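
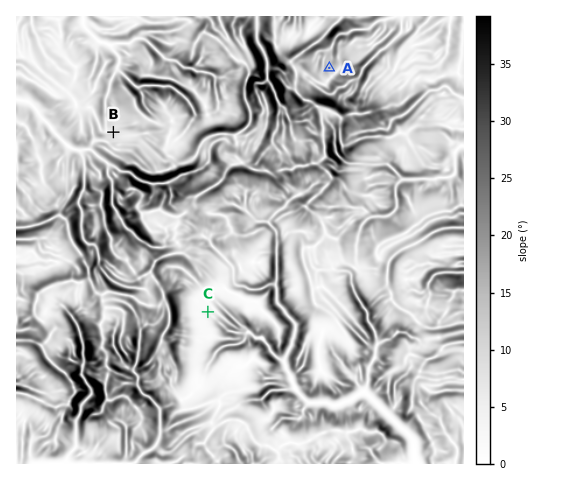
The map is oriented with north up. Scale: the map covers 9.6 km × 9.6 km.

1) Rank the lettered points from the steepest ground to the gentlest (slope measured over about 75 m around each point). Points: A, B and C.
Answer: A B C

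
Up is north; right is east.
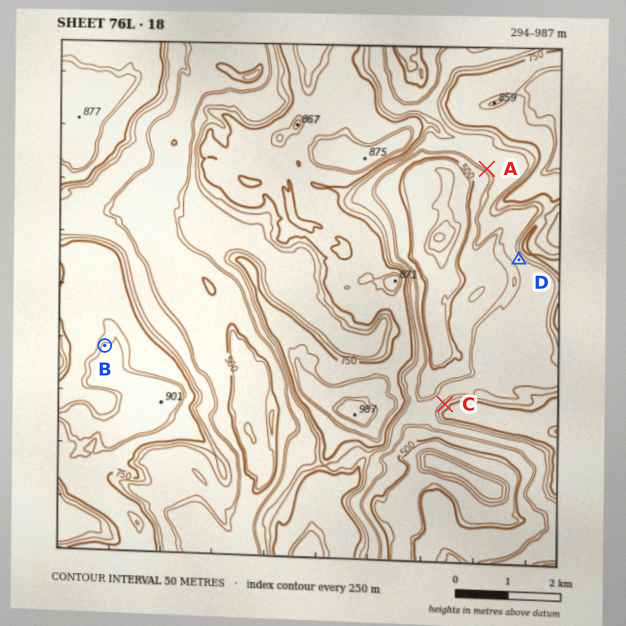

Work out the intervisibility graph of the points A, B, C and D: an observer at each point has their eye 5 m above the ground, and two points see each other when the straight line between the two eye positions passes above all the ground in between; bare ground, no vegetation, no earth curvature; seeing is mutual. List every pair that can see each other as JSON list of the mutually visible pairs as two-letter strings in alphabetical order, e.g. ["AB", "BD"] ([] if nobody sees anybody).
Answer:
["AC", "CD"]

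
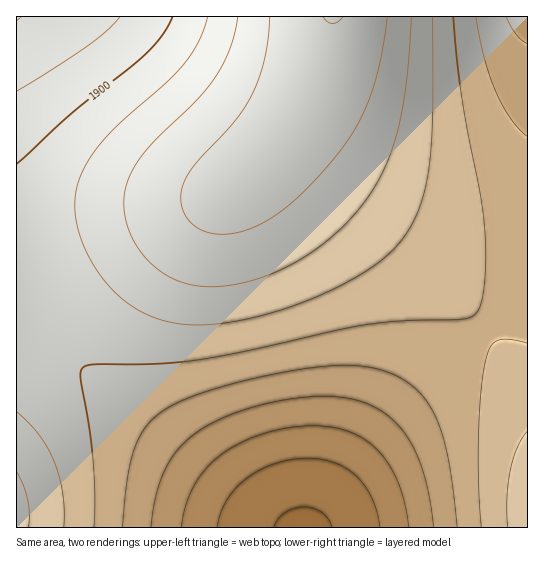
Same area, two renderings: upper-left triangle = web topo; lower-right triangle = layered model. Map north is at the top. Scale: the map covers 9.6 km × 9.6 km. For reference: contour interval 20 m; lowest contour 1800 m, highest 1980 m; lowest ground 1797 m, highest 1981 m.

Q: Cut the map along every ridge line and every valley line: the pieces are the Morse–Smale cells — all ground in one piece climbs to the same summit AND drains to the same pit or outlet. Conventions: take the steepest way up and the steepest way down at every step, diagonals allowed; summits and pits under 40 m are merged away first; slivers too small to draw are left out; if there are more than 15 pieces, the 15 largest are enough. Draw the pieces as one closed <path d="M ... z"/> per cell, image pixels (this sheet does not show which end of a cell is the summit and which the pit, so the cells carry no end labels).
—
<path d="M290 129l-26 32-18 16-13 10-28 12-40 6-148 10-1 96 6 2 32 34 40 30 125 107 48 35 16 8 244 1 1-131-15-27-22-35-27-33-46-45-77-62-44-41-8-13z"/><path d="M527 16l-194 0-4 26-8 29-16 35-16 27 0 8 4 8 26 27 99 81 46 45 33 43 30 51z"/><path d="M331 16l-314 0-1 198 17 1 144-11 28-5 28-12 31-26 19-22 22-33 19-43 8-37z"/><path d="M19 312l-3 1 1 215 270-1-20-8-48-35-125-107-40-30z"/>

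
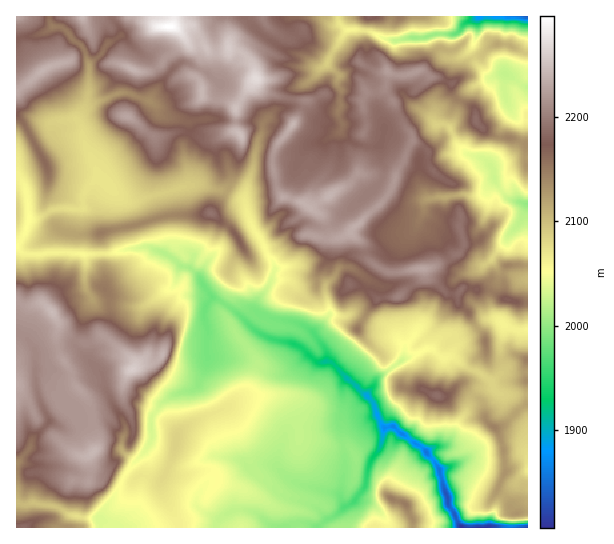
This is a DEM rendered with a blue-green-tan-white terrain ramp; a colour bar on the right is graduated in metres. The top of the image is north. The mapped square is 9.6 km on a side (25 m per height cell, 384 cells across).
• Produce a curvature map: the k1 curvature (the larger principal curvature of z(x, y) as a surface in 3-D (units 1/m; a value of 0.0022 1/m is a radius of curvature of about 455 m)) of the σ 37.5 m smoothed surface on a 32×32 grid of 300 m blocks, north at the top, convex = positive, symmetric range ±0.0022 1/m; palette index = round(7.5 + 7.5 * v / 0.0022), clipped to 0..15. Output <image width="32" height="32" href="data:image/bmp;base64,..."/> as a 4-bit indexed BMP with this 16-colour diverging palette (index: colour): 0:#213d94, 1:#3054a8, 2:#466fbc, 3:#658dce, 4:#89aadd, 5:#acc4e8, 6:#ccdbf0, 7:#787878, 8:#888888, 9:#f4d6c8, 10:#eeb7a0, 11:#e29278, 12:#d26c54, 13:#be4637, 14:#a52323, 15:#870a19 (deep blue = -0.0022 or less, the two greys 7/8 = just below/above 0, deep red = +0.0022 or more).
<image width="32" height="32" href="data:image/bmp;base64,Qk12AgAAAAAAAHYAAAAoAAAAIAAAACAAAAABAAQAAAAAAAACAAATCwAAEwsAABAAAAAAAAAAlD0hAKhUMAC8b0YAzo1lAN2qiQDoxKwA8NvMAHh4eACIiIgAyNb0AKC37gB4kuIAVGzSADdGvgAjI6UAGQqHAL3bx4h4iIiYiJmqqNr7+/+ImdiIiIiIiZiJmK/5zd+5qavOiIiImJiIiJrcjK2auLqInLmJiZh4iIiMup+tl9qaiqvaiYiIh4iIjLvq/ZfoqaiLr4mIiIiIiIjPval315uIia+JmYiIeIiJutuJrriZqIm9eImoiIiIjZy5q4p7mYiYy4eHiZmZmcqtztyYipiJeKzJiIiYiJyLraqKuYuImXibz4d3iYqouMuJd6yciJiZuK+IiKmZyY24mYh+mIeqm4e9uIqaqonvd4eXy3iJyHmHmbiZmJm5qriHm9h8q5iKmYioiZmqutnO6b2r+4mbmoiZx6yamMnJiqupqpeIqpupiZqbyoeLism8unjtmpmaeIiHiviKmpqXeIq7eZmqvdyXeJ+J7cmrd4iKr4mpmIiJzc3pjaupe6iIm7rZq5mHeIh5uHnsq4eriIyIqYqoiHiId5p5t4m5jIjPyJuMqId4qYe6m6eIeoqqyIiMf4h3eKmJqNrIiImHu6eHe8qIiHrLqb3p6YiLh8m6rvzGeIvdd4h8l46JmojIiOuJp4iKuXisrKisuZt7mHvaebmIe5l6i4e7qJ2bmpuemImMq5u9yrp4q7uKq53dy9l4iJ68uIqamqmqqazbrJq8jIm52ZmXuYqYmbqcuIne/vyqqrmpvZmJiomore3N3Luq"/>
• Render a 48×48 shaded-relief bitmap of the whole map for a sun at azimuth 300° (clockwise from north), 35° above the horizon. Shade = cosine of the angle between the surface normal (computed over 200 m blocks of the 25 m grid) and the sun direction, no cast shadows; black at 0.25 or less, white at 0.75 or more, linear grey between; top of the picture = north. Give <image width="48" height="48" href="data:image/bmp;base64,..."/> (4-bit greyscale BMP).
<image width="48" height="48" href="data:image/bmp;base64,Qk32BAAAAAAAAHYAAAAoAAAAMAAAADAAAAABAAQAAAAAAIAEAAATCwAAEwsAABAAAAAAAAAAAAAAABEREQAiIiIAMzMzAERERABVVVUAZmZmAHd3dwCIiIgAmZmZAKqqqgC7u7sAzMzMAN3d3QDu7u4A////AMuZmVaaqqqpmJqqmJmZmszsqrlVIhACAMyoeFSaqqqpmYmpmZmZmKzdu6dSfKQ3ZJqqh0A5mqqZmYiZmZmqmIrf3JZBr/yqupmZmHIFqqqYmZmZmZqZmZi/+qlDr+7amrqrupcAmqqZmZmZmZmZmZif66lG383ricuruqhQS7uZmZmZmZqZmZmN66lW39zthry7updTGLyoiZmZmaqZmZlq/Jacurzsh3rLu7lFQpy5iJmZmZqpmZl23ZaM26vbh2nLqqpmYWy5iJmYiZqpmZmGm6t3qqq6eIiruqmHYlzKmZmYiJmpmZmGbKmGeau5d5iaqqmIYkvLupmZiJmZmJlomamWV7uqqJmaqpmZYTm7zMqZmJmZmJl6yqmYVZuqy4mqqpmpYQWKvNy6mZmpmJiN/Kq6hXmau4mqqZm7cwBYm8zLqqqqqHqc/8y7yniau4mqqZm8piAGirzLqZqqqZqpz+y7zKmavJmqqZq8unADiau7qZmYm6qqmc26vMqJvZmqmZqru7cAeaqqqpmZmaqql5u6q9uJvKqqmaqqrMsgaaqqmZmpmqqYiZqqqsyIuqqqibypnMtwSauompmJq8t2iZqpmquIqaqph7ypm8uVSLqZqYiIm72VeIiqiIeJmaqpd5u5ibuYWLqZmpiIepq3VVaKqHV4ibuoiJqoiIqoeKqIm7qZm6eqmER5qHeambzKl6uoiYiZeKqHesu7nMmaq5d4qpmaqszbqKyoiZmZicqId6zMmtuaqqmHeau5iMzcur25maqZqsyodpq9uJu6q8uoZWnMqbu7qquqqZmpmr3IaKmLuYmZmrzLp0WLy8uZmJhld4mZmZzIaauIqYiImqu7unU3zLzKmaqGZVZ4iIqWm7vKmqhnmaqquohDnIvcqry7uXZ4mIh3u8u7qrt2iZq7unmUWYq7qru7zMuqy4Z53Zu6mJu3Z5m8yne5Z5uomaqqu7zM3bZq37q6qIm7hnibymiph6y4iJqqqqqrvLlp3sq7u4iap2eIh2eqmMy3eJqqqpiJq7lo3rmrvLqZuWiZllaausy3eZmqu5dnmql23qmqqrypqniZiIirzdy3iZqrvKhnmpmFvqiqqruqq4iGeJmbzeyYmZqru7hnmpmUj7eaqruqq6iFV4d5rMqJmaqqu6mIq7qUXud5mrupq6d5d5dpqniJmau6mZqqq8ymW/x4maypqpdpu7hoqkZ4mb3sl4q6maymad2YiaypmYZ5rMhXrERXeK3+qJu7l5ulVpy5iLypqGZ5q8hXrFRWZpu8uZq7yYq5Znm8qK25mIZYmKl4qqdVVYupl2m7uprLhmaM2r3KmIhnlViJqsuGVHu6mXesqZq8qIdovM27uqqImVV5qszKhGzbqqmKupmql4l2jO27q8yYqqdXmbu7uHncuqqZmaqZmIiGWe/bmu7Kqap3mqq7mqiMupmZmauZmZmHZr/YecztzK3KmYiau6h5vKmIiKuYmpqnZ4uphVd4je7su3Z6upiKq7qYiJqqqZqoeKqERTRDEp3tzA=="/>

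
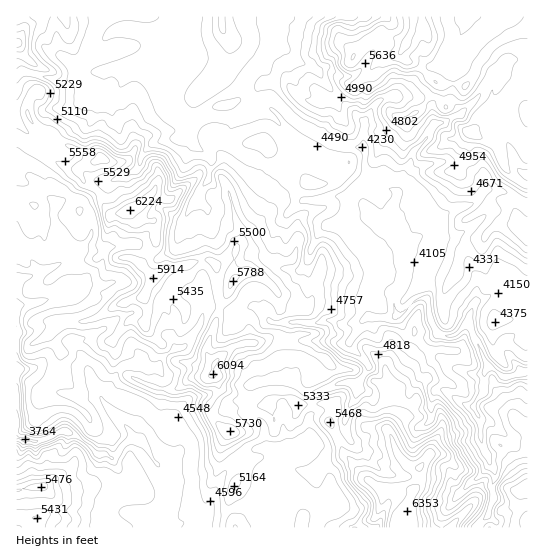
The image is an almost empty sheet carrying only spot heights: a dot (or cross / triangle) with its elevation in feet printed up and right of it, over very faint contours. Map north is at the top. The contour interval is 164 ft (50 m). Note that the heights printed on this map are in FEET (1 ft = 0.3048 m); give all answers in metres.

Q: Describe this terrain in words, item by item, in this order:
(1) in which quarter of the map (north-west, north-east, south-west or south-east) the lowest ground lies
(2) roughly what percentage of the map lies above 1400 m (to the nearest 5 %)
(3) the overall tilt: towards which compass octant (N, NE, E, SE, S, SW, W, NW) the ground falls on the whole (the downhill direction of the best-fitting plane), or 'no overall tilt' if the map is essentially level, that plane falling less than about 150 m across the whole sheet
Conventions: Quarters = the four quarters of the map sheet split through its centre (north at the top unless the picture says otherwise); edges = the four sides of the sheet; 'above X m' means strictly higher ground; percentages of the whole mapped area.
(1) The lowest point lies in the south-east quarter of the map.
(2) Ground above 1400 m makes up about 65 % of the sheet.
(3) On the whole the map has no overall tilt.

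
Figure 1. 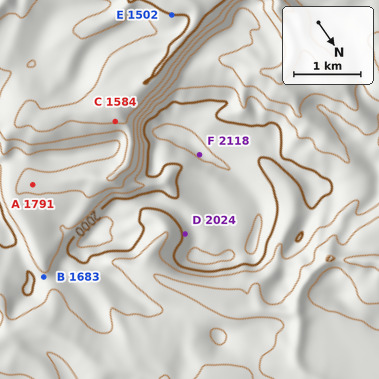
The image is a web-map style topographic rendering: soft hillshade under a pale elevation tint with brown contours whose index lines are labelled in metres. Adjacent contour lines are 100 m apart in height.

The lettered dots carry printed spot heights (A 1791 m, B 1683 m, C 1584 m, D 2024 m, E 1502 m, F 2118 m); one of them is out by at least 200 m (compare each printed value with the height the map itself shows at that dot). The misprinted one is B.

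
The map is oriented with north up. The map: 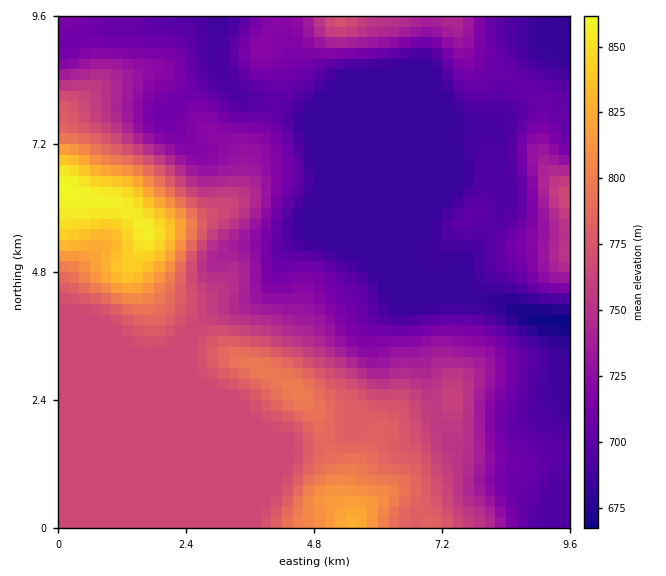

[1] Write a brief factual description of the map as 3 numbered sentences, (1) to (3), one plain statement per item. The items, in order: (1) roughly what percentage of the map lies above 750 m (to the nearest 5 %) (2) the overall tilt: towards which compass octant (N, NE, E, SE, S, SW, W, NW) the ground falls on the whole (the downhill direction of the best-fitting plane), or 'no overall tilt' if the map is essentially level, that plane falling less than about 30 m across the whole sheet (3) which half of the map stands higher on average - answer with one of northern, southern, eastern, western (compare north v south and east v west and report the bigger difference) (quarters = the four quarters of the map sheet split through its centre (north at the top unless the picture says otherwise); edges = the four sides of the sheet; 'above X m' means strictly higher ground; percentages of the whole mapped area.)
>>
(1) Roughly 40 % of the ground is higher than 750 m.
(2) The general tilt is down to the north-east (the land rises towards the south-west).
(3) The western half stands higher on average than the eastern half.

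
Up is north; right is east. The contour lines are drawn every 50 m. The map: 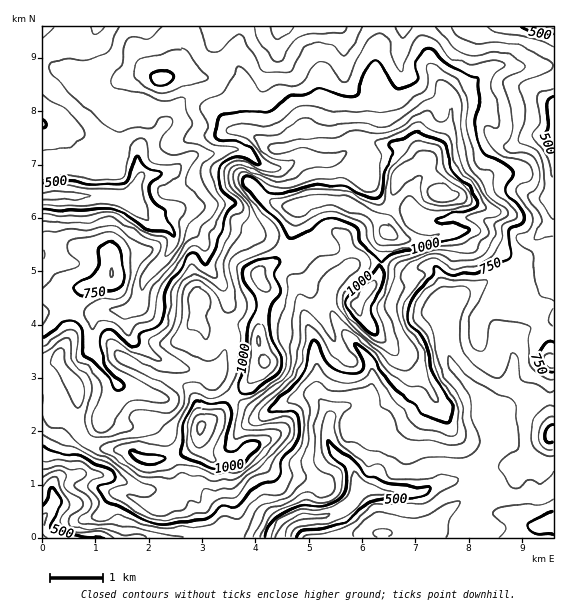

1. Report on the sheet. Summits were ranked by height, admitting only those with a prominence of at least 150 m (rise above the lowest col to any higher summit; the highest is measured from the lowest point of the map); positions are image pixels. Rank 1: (440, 193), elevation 1192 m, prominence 804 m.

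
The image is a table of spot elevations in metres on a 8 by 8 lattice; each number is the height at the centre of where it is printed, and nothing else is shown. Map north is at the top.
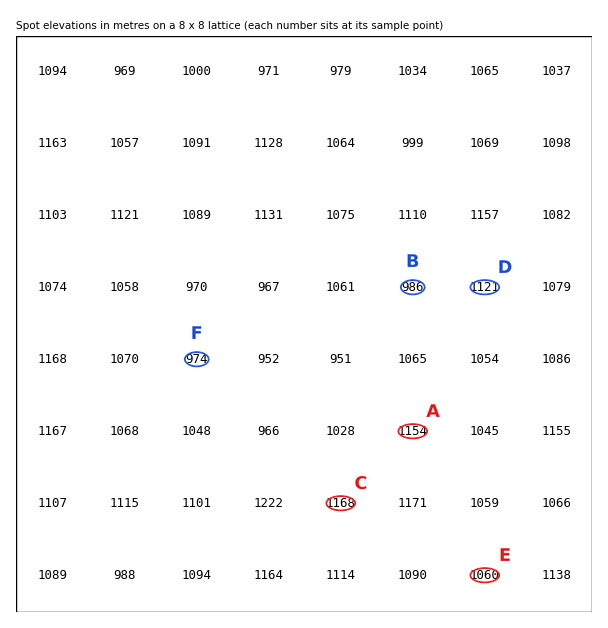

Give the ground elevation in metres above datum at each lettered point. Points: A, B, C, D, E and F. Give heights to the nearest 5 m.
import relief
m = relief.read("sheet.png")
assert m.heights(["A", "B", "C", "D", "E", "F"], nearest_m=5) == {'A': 1155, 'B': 985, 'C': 1170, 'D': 1120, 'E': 1060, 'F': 975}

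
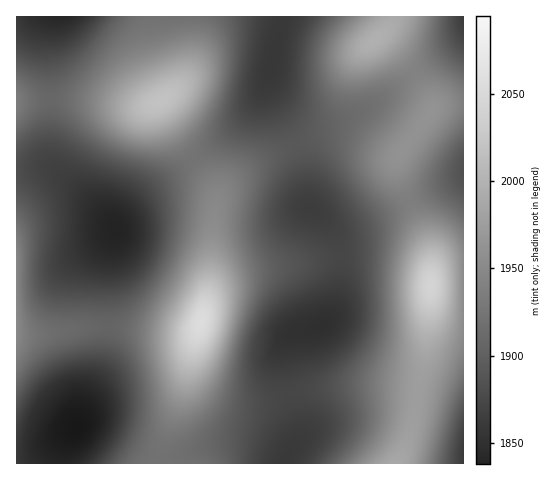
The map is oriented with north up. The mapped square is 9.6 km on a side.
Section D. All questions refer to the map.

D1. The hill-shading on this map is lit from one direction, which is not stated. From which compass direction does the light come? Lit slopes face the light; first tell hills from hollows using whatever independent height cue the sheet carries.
NW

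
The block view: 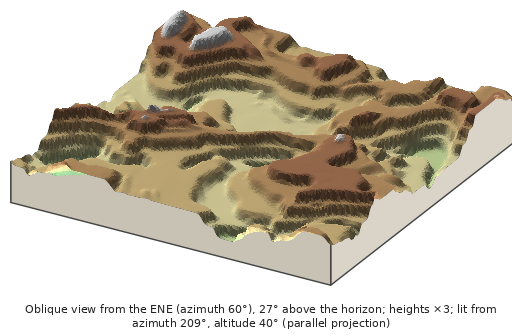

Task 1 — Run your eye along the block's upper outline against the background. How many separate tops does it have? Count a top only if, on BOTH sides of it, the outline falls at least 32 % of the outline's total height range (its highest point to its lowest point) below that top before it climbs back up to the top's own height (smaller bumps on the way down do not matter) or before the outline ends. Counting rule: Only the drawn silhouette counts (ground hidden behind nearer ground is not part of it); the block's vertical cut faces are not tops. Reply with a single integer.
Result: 1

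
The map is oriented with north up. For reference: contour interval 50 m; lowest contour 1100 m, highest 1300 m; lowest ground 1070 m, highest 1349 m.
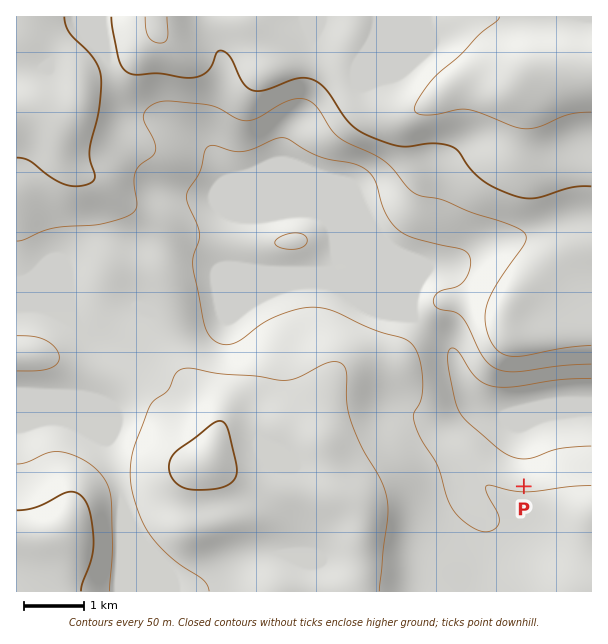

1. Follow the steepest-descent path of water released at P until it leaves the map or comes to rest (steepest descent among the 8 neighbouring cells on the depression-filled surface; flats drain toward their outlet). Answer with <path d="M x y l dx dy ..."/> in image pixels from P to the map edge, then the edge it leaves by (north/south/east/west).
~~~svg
<path d="M524 486l0-55 15-8 3 0 6-3 6 0 1-1 11 0 1-2 9 0 2-1 13 0"/>
exit: east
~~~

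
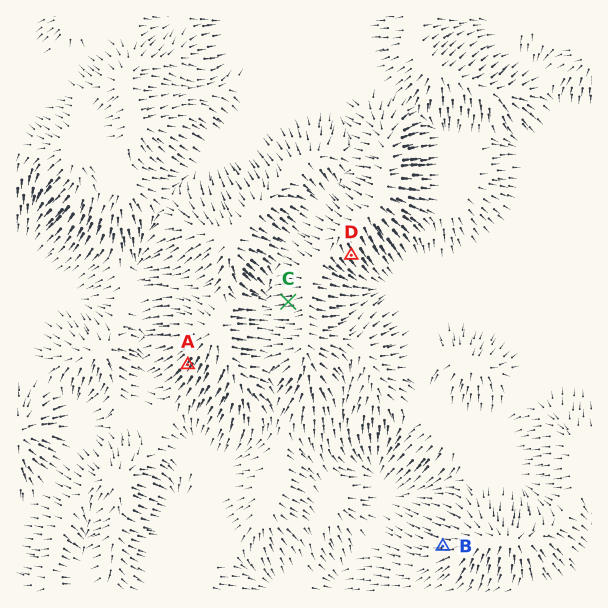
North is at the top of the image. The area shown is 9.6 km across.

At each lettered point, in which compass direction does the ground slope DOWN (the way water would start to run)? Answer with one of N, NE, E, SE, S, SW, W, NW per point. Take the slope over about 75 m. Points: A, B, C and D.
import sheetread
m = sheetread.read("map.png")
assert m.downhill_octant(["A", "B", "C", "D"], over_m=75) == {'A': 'SW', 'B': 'W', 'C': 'W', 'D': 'SE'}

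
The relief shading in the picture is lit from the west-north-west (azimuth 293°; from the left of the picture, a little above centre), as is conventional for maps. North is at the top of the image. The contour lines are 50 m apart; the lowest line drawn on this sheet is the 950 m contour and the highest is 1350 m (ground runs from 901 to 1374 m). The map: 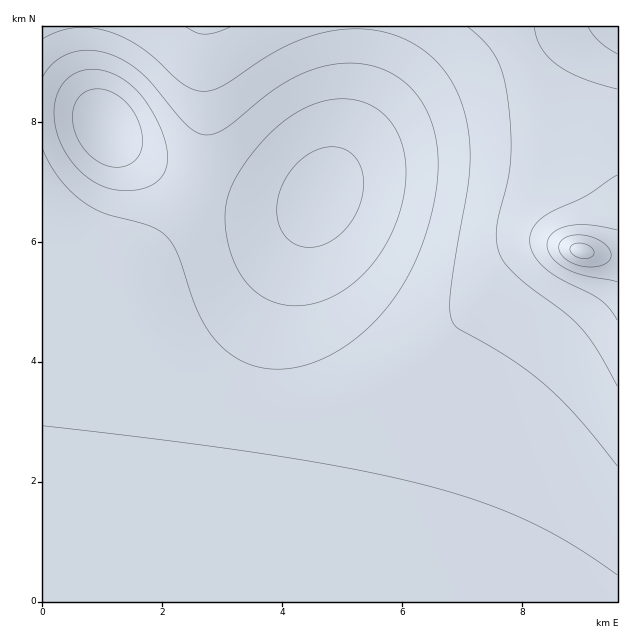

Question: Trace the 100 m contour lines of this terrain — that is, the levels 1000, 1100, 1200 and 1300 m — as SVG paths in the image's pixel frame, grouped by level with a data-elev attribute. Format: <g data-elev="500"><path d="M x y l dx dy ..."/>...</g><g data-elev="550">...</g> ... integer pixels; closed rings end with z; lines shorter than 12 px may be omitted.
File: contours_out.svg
<g data-elev="1000"><path d="M293 306l-16-3-15-7-12-10-11-15-9-19-4-23-1-19 4-18 10-20 16-22 18-20 19-14 18-10 19-6 18-1 17 3 13 7 11 9 8 12 6 15 4 17 0 18-3 18-5 19-7 18-11 18-12 16-13 13-15 11-15 7-17 5z"/><path d="M119 190l-18-4-18-12-15-17-10-21-4-21 3-19 8-15 8-6 7-4 12-2 12 2 12 4 12 8 11 10 8 10 10 17 7 16 3 12 1 12-2 9-5 8-7 7-9 4-12 2z"/></g><g data-elev="1100"><path d="M617 54l-17-12-12-15"/><path d="M43 39l16-8 17-3 16 0 18 4 17 7 16 10 42 36 9 5 9 1 9-1 11-4 42-28 22-13 23-9 21-5 25-2 24 2 23 7 21 12 18 17 13 20 9 24 5 27 1 21-1 22-19 113 0 16 2 11 6 8 51 29 38 28 31 32 39 48"/></g><g data-elev="1200"><path d="M617 175l-32 21-41 20-11 11-3 13 3 13 11 14 15 11 40 21 11 10 7 11"/></g><g data-elev="1300"><path d="M586 267l12-1 10-4 2-3 1-4-3-8-10-7-12-5-14 0-10 5-3 7 4 9 9 7z"/></g>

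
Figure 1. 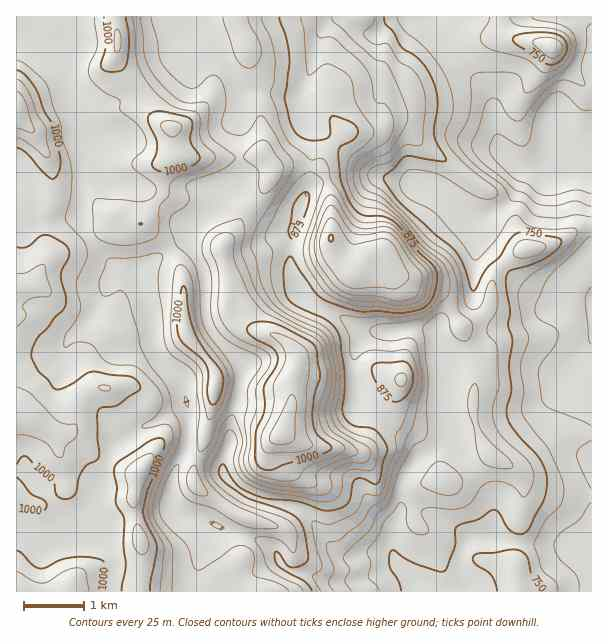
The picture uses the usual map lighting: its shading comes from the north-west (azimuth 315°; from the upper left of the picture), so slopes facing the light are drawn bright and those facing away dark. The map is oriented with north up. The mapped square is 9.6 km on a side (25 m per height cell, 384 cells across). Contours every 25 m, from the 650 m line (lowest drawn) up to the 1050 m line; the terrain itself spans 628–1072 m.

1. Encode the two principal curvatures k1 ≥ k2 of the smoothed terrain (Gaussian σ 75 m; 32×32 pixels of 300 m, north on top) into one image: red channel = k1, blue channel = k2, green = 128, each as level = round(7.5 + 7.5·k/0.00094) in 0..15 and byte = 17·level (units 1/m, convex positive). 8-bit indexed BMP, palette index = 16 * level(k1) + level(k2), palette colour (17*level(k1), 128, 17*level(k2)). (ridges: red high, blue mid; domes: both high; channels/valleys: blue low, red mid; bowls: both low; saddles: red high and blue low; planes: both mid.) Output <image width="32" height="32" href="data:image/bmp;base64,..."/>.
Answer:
<image width="32" height="32" href="data:image/bmp;base64,Qk02CAAAAAAAADYEAAAoAAAAIAAAACAAAAABAAgAAAAAAAAEAAATCwAAEwsAAAABAAAAAAAAAIAAABGAAAAigAAAM4AAAESAAABVgAAAZoAAAHeAAACIgAAAmYAAAKqAAAC7gAAAzIAAAN2AAADugAAA/4AAAACAEQARgBEAIoARADOAEQBEgBEAVYARAGaAEQB3gBEAiIARAJmAEQCqgBEAu4ARAMyAEQDdgBEA7oARAP+AEQAAgCIAEYAiACKAIgAzgCIARIAiAFWAIgBmgCIAd4AiAIiAIgCZgCIAqoAiALuAIgDMgCIA3YAiAO6AIgD/gCIAAIAzABGAMwAigDMAM4AzAESAMwBVgDMAZoAzAHeAMwCIgDMAmYAzAKqAMwC7gDMAzIAzAN2AMwDugDMA/4AzAACARAARgEQAIoBEADOARABEgEQAVYBEAGaARAB3gEQAiIBEAJmARACqgEQAu4BEAMyARADdgEQA7oBEAP+ARAAAgFUAEYBVACKAVQAzgFUARIBVAFWAVQBmgFUAd4BVAIiAVQCZgFUAqoBVALuAVQDMgFUA3YBVAO6AVQD/gFUAAIBmABGAZgAigGYAM4BmAESAZgBVgGYAZoBmAHeAZgCIgGYAmYBmAKqAZgC7gGYAzIBmAN2AZgDugGYA/4BmAACAdwARgHcAIoB3ADOAdwBEgHcAVYB3AGaAdwB3gHcAiIB3AJmAdwCqgHcAu4B3AMyAdwDdgHcA7oB3AP+AdwAAgIgAEYCIACKAiAAzgIgARICIAFWAiABmgIgAd4CIAIiAiACZgIgAqoCIALuAiADMgIgA3YCIAO6AiAD/gIgAAICZABGAmQAigJkAM4CZAESAmQBVgJkAZoCZAHeAmQCIgJkAmYCZAKqAmQC7gJkAzICZAN2AmQDugJkA/4CZAACAqgARgKoAIoCqADOAqgBEgKoAVYCqAGaAqgB3gKoAiICqAJmAqgCqgKoAu4CqAMyAqgDdgKoA7oCqAP+AqgAAgLsAEYC7ACKAuwAzgLsARIC7AFWAuwBmgLsAd4C7AIiAuwCZgLsAqoC7ALuAuwDMgLsA3YC7AO6AuwD/gLsAAIDMABGAzAAigMwAM4DMAESAzABVgMwAZoDMAHeAzACIgMwAmYDMAKqAzAC7gMwAzIDMAN2AzADugMwA/4DMAACA3QARgN0AIoDdADOA3QBEgN0AVYDdAGaA3QB3gN0AiIDdAJmA3QCqgN0Au4DdAMyA3QDdgN0A7oDdAP+A3QAAgO4AEYDuACKA7gAzgO4ARIDuAFWA7gBmgO4Ad4DuAIiA7gCZgO4AqoDuALuA7gDMgO4A3YDuAO6A7gD/gO4AAID/ABGA/wAigP8AM4D/AESA/wBVgP8AZoD/AHeA/wCIgP8AmYD/AKqA/wC7gP8AzID/AN2A/wDugP8A/4D/AKiluLmGhaendoWHh4a32MajhXaGl4Z2hoZ2dqenp5aGlmWWt6aFpseFdYeXqKVxs7amlpd2doeXhpeXuKh1doeGdoaFhoTI6bWVh5a3knLoloOFhXWGh6iGloWUpGV3h3eHd3d3dPfGcoaFcqLV99iClpeXdIaol4V1daendXZ3h5iGhoeF9YJjg4P298SRgIGmp5aEhJWFl5eFl7iGl4aHhpeXdoX3pHDH+MSAkJGk59iWpNaCp6iph3WGt5eXhnaGlod2len4cOa0YMLa6Mekg2K1x4CWqailhre4l4aGdoeoh6aTpveiouWAtfiVlrfX9vm3k3OWhZbZuJiGdnZ2ppeYh3WDtviQ+IBg2erI1ubFtbWllYZ2p6eHdoaHh7enhqeGhoaTtYD1obGW18eVg0KElaeWhYa3hnZ2d4eHmIeFt5WXhrmWcPbVcIa26KaVYYaWxoR0hriHhnZ2d4eHh4WXyNjIuJRx1viQtsjXp8iAhaf7pISGqJiXhnZ3h4aHdoaVdaaEgmP11nFRpOi4uJC3t+mkhHanqHZ2d3eHh4Z2h4aGlnOk2PaAgoTE+NumcZWGt6R0haaYl4aHh4aXh3aFl5iYc5X5gKPY9/jHt7SDcnCQknPJp4aXlpeYhpeXl5aGl4Z0lfdwyKfFpWOAkICDg6SzgNSkt5d1doeGl6iohnaHh4WV+IDYx5ZzYoGkycfn+vyytXDohXZ2h4aXqIZ2dod2hpX4cNe3hXVyhMjKuJe469WmgOiUhXR1h3aop5iFdIV0pbWS94WWlpG32JaoqPfGtaRylebYt4N1dpeYlqSomKeldLT7pnSGgcb6xMb76GJzg3Z1t+n395SHhoV0l6i4uXV1hJTFlnVyk/mUc/ekgYWGdnamhHWWx4eXl4SnqIamlpaGhpfHhXOB94SExXCEhoaFpbWnhpeXh4anhZZ1dISlc3R2dqfIc4L0hWKRY3Z1hej5lIVlhYV1preFhoemuMe3tZWGltm1pseUUpNkdZb3toRyhXaGhmT3pnR3h4aFt8fHtqXJt5WWtrWnqIPH15VzdIWnhoeHxdiEdXd2ZJbZt3RlZbanZXWWubfJpbeFhYZ0l6d1h4fYhoSGh5em1sfXtXWGp5d0hqeXhqeWmIaYh4SopmR1lsiFdYaHhoa2hWS2l3amlnSHmJd2l4aYh4eGdZfXc3Wot5WFhaeXx5Z1doaWhZeYhYWYmJeYl5iGhoWHdqbFopaUhXaFpui2ZXaHh4WnqJeHhJiYl6eGl4WFhod2dOjlgoaHd3Zk+JaFdoeHhqiphpeEqJd0p3aGhYaXp9f3+/mRh4eHhoX3lnR3h3aHt4Z2h4aElKaUdXaGh4eXpJGQoIQ="/>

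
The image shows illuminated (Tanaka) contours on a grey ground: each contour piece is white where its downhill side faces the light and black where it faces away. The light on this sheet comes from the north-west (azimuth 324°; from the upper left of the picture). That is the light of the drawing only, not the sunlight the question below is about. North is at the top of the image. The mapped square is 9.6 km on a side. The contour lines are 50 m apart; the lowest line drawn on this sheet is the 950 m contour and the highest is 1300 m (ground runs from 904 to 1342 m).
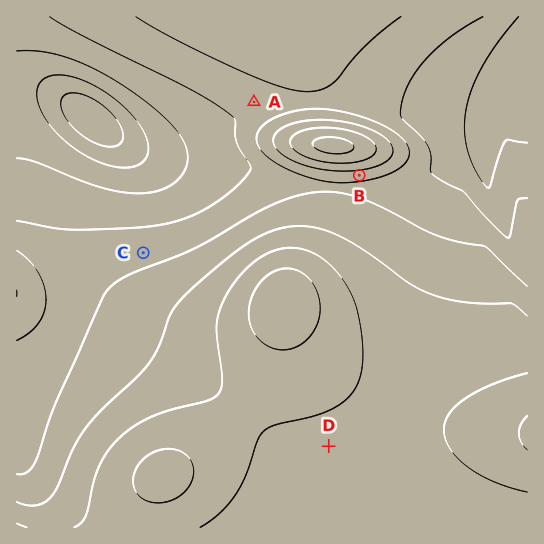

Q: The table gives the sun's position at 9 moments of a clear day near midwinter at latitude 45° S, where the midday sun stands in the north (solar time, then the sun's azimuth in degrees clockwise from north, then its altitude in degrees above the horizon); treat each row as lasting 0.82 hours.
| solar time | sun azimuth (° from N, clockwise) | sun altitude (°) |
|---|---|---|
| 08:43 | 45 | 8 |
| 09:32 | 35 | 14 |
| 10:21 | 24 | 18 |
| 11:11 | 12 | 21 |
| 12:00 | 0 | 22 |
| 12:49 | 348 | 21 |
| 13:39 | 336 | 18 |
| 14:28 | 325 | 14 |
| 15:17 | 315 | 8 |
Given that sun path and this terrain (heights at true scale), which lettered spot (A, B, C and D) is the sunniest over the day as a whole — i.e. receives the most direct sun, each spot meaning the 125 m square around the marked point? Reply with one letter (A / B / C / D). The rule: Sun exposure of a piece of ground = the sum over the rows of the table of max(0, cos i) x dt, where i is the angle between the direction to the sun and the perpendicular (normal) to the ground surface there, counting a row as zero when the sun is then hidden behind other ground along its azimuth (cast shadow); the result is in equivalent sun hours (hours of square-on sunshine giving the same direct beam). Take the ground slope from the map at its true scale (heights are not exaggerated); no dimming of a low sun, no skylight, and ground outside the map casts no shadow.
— C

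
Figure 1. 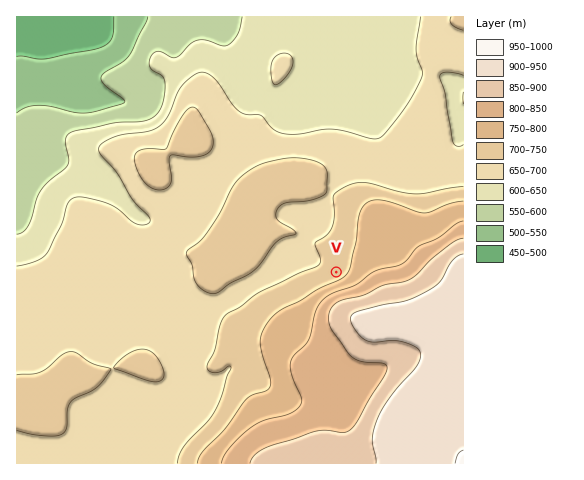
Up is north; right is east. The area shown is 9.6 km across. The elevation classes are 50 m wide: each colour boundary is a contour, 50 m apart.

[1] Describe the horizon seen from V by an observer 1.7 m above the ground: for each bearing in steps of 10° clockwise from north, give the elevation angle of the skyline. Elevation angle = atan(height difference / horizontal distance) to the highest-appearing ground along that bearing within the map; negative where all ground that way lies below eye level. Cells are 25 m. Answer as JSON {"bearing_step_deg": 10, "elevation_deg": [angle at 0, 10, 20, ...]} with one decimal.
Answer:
{"bearing_step_deg": 10, "elevation_deg": [-0.7, -0.1, 0.8, 1.8, 2.5, 3.2, 3.9, 4.5, 5.2, 5.8, 6.6, 7.5, 8.4, 9.2, 10.2, 11.0, 11.5, 11.4, 10.8, 9.5, 7.8, 5.8, 3.9, 2.1, 0.7, -0.1, -0.3, -0.4, -0.2, -0.1, 0.3, 0.4, 0.1, -0.1, -0.3, -0.6]}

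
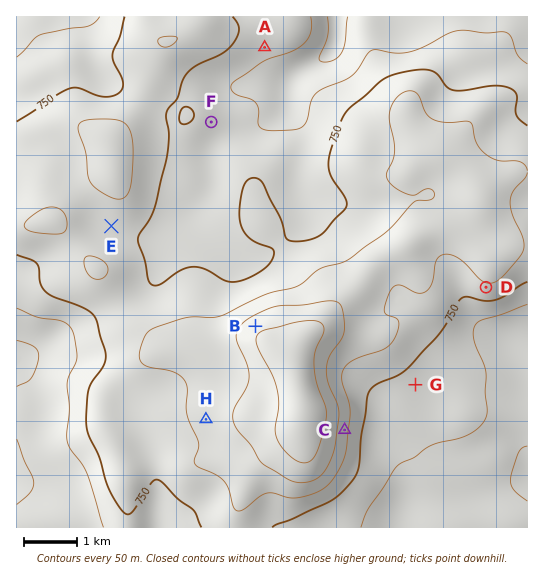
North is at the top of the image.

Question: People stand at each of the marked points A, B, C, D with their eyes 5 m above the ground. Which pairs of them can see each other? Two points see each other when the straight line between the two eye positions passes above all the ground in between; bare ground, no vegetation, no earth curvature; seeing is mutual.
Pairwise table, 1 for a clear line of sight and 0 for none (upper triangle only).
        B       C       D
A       1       0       0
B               0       0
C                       1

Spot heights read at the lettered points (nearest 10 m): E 760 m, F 730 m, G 730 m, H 810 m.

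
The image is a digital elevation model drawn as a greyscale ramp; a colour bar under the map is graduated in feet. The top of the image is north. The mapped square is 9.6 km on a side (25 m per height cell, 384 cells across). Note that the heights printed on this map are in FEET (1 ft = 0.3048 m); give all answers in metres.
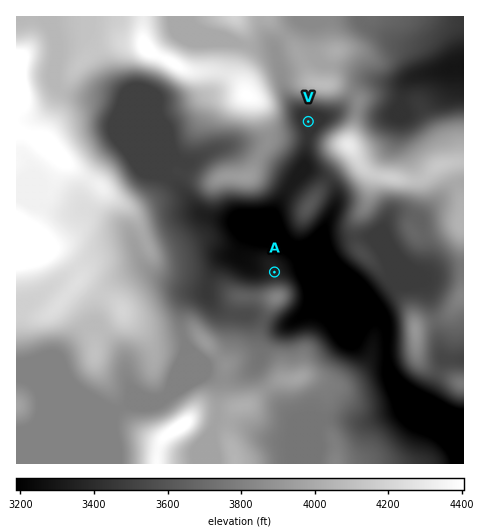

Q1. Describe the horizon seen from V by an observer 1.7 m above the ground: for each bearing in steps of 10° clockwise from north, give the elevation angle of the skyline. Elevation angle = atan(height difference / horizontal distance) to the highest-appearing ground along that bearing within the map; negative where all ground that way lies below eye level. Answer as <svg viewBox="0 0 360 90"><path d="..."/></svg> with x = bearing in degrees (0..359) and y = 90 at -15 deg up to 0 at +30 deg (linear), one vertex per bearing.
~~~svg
<svg viewBox="0 0 360 90"><path d="M0 32l10-1 10 1 10 1 10 4 10 6 10 5 10-1 10-1 10-3 10-6 10-7 10-3 10 1 10 6 10 8 10 9 10 7 10-1 10 0 10-1 10-4 10-5 10-5 10-2 10-1 10-1 10-2 10-3 10-3 10 2 10 7 10 5 10-2 10-4 10-4"/></svg>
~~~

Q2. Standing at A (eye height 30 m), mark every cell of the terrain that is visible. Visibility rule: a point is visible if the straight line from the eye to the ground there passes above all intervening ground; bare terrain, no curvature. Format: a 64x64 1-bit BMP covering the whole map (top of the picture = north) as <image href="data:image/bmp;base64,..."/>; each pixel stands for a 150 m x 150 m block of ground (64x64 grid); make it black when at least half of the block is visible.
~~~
<image width="64" height="64" href="data:image/bmp;base64,Qk0+AgAAAAAAAD4AAAAoAAAAQAAAAEAAAAABAAEAAAAAAAACAAATCwAAEwsAAAIAAAAAAAAA////AAAAAAAAAAAAAAAAAAAAAAAAAAAAAAAAAAAAAAAAAAAAAAAAAAAAAAAAAAAAAAAAAAAAAAAAAAAAAAAAAAAAAAAAAAAAAAAAAAAAAAAAAAAAAAAAAAAAAAAAAAAAAAAAAAAAAAAAAAAAAAAAAAAAAAAAAAGAAAAAAAAAA4AAAAAAAAADgAAAAAAAAAOAAAAAAAAAB4AAAAAAAAA3gAAAGAAAAH+AAAA8AAAA/4AAAPwAAAP/hAAA/AAAB/+OAAD+AAAP/54AAf8A/B//nwAB/8P+P/wfAD//5/5/+A8AH//////wDwAPD////+APDAYP////wA8PAB//5/+AXweAH////4DfBEA/////AZ8AMD/////DHgAYf////8MeABz/////wx4AD////8/B/gAH///+B8H+AAf///4D4f4AB4ef/gP/5gAHgwf/A/wAAAcAAB8DwAAABwAAHwOAAAAGAAAfh4AAAfwAAA/fAAAB/AAAD/4AAAP4AAAAQAAAA/gAAAAAAAAD+AAAEAAAAAH4AAB4AAAAAfgAAPgwAABB+AAB8HgAAOH4AAAA/AAA4fgAAAH+AADh8AAAAYAAAODwAAAAAAAA4HAAAAAAAADwMAAAAAAAAHAAAAAAAAAAIAAAAAAAAAAAAAAAAAAAAAAAAAAAAAAAAAAAAAAAAAAAAAAAAAAAAA=="/>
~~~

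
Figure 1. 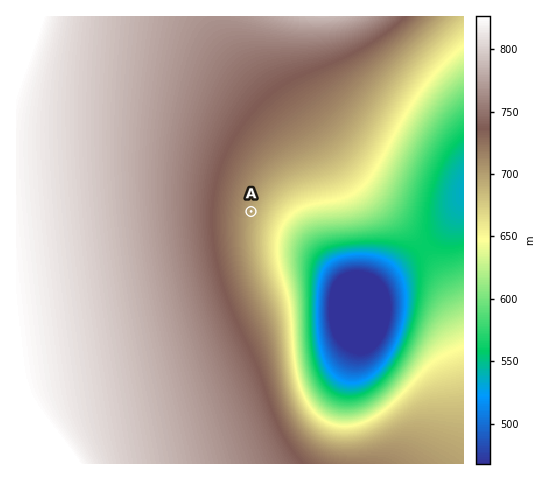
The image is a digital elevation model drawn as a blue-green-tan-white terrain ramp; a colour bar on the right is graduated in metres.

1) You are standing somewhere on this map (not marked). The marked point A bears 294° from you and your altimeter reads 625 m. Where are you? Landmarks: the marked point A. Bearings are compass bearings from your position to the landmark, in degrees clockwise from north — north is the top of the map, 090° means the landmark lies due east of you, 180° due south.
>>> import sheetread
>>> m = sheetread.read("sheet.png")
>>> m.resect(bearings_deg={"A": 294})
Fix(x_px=294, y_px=231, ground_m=625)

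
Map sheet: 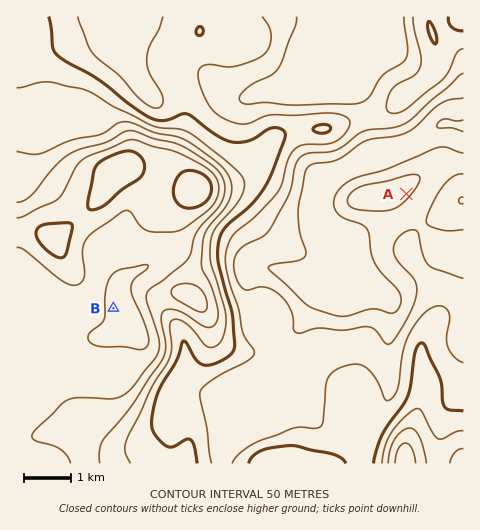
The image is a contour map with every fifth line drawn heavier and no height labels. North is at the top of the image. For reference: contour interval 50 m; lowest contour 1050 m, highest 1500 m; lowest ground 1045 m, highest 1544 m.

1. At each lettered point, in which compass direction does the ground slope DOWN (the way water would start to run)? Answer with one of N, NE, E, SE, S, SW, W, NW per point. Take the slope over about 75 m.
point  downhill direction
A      SE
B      W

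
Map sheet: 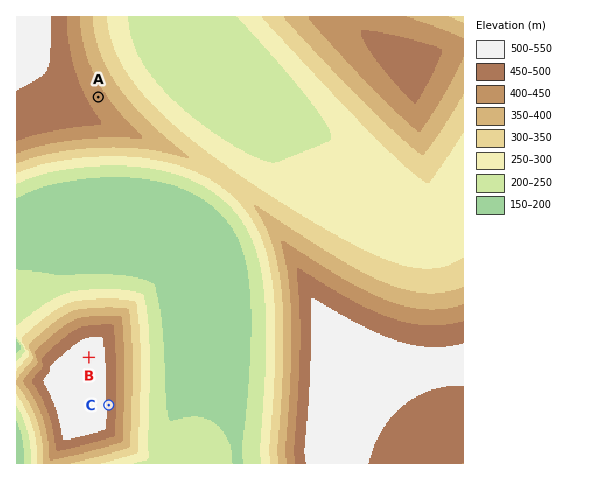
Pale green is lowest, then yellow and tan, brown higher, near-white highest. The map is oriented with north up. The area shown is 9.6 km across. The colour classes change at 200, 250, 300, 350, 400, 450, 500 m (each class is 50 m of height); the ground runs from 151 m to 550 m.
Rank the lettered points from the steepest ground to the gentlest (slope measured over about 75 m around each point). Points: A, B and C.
C A B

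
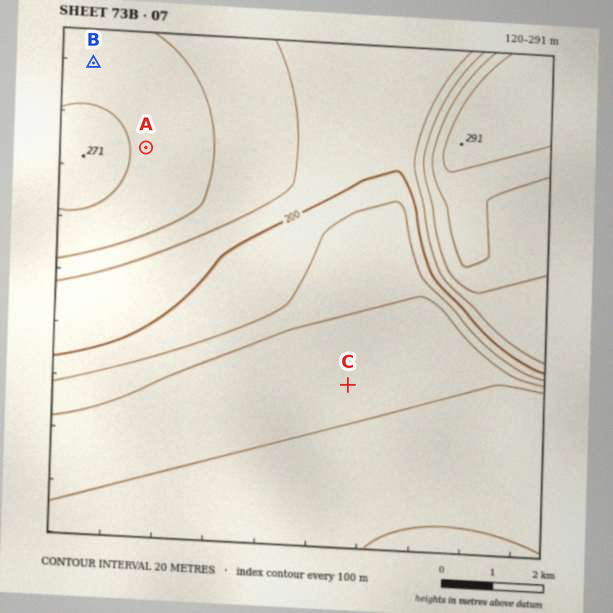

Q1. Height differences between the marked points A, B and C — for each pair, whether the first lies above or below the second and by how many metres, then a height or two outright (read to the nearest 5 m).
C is below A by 110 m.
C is below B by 105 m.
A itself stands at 255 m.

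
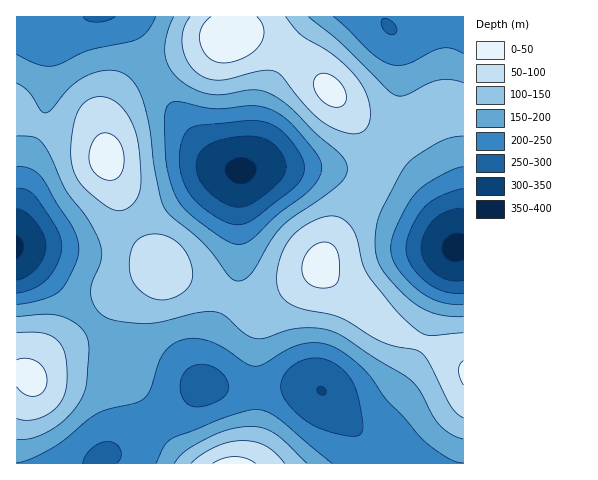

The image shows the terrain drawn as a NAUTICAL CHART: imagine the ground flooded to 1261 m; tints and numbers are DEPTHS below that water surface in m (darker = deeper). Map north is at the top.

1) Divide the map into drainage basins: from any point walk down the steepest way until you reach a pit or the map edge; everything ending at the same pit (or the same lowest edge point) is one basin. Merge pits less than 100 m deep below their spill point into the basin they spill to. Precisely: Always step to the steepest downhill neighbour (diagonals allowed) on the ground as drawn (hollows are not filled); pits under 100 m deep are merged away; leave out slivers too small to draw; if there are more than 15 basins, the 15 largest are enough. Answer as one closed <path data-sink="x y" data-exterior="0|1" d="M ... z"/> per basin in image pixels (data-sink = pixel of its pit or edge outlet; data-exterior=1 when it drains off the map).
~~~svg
<path data-sink="321 391" data-exterior="0" d="M320 266l-18 16-39 24-21-2-40-18-30-11-12-9-33 20-13 11-22 27-38 26-18 18-7 10-8-5-5 1 0 89 447 1 1-97-23-16-32-13-24-13-24-23-28-21z"/><path data-sink="241 171" data-exterior="0" d="M231 16l-214 0-1 97 26 15 48 9 12 10 27 76 13 20 25 30 35 13 40 18 21 2 39-24 17-15 21-44 28-36 5-11 1-10-4-20-9-16-18-26-20-22-24-24-32-19-19-4-18 1z"/><path data-sink="456 248" data-exterior="0" d="M463 109l-22 1-21 12-18 5-26-1-13-5-16-11 19 28 7 20 1 13-6 16-28 36-20 41 3 7 10 10 28 21 24 23 24 13 32 13 22 15z"/><path data-sink="17 248" data-exterior="1" d="M17 114l-1 258 9 2 4 4 7-10 18-18 38-26 27-33 35-21 6-6-22-26-10-17-26-74-12-10-48-9z"/><path data-sink="389 27" data-exterior="0" d="M463 16l-231 0-2 19 25 1 12 3 17 9 15 10 57 58 20 10 26 1 18-5 21-12 23-1z"/>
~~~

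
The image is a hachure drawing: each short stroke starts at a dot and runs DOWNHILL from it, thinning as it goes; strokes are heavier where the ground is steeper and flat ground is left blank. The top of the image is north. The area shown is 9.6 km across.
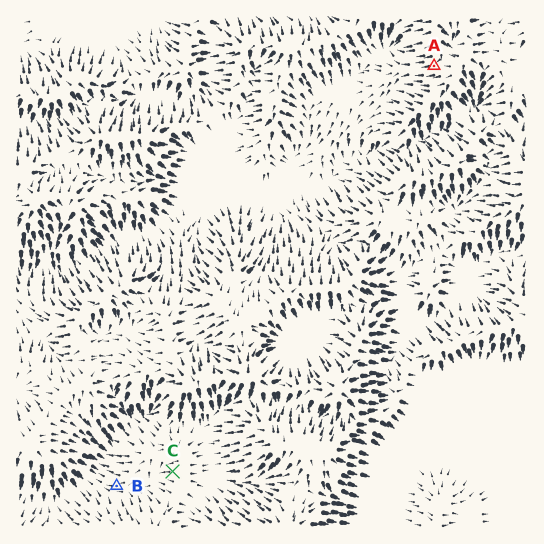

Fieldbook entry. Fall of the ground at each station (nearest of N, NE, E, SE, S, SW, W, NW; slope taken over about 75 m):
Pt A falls W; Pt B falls W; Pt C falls W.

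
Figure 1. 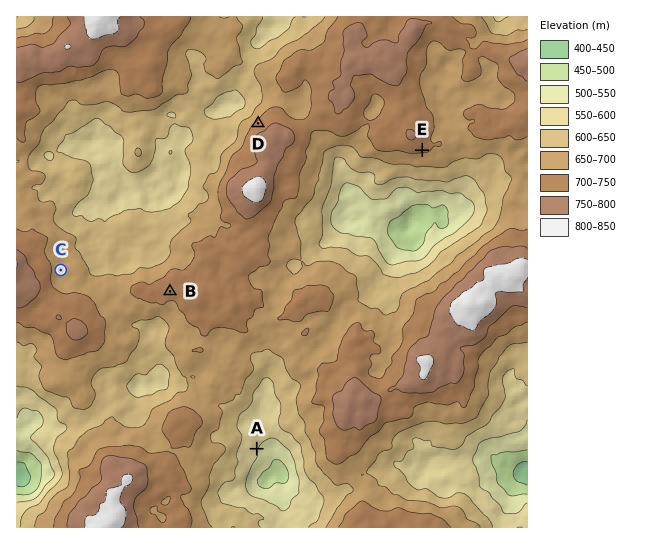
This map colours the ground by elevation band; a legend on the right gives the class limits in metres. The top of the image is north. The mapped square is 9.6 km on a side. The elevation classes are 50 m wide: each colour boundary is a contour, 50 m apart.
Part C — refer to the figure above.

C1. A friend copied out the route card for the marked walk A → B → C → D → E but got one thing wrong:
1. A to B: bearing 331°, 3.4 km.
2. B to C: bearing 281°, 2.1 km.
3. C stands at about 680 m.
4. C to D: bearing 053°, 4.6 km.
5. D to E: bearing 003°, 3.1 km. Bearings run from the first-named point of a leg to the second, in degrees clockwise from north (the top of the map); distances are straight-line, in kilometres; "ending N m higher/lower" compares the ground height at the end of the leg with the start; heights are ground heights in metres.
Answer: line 5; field bearing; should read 99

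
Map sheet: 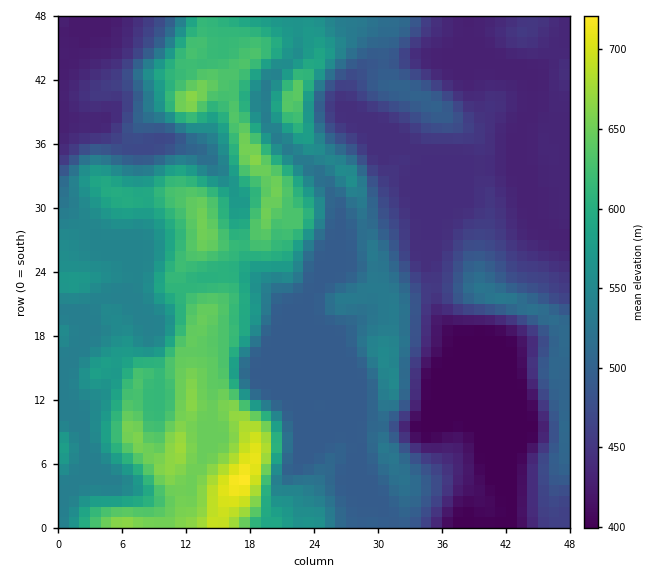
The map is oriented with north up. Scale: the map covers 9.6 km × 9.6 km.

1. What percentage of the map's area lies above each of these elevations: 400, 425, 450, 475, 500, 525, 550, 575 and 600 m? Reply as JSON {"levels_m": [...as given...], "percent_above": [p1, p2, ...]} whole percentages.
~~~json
{"levels_m": [400, 425, 450, 475, 500, 525, 550, 575, 600], "percent_above": [95, 92, 74, 66, 53, 44, 32, 25, 20]}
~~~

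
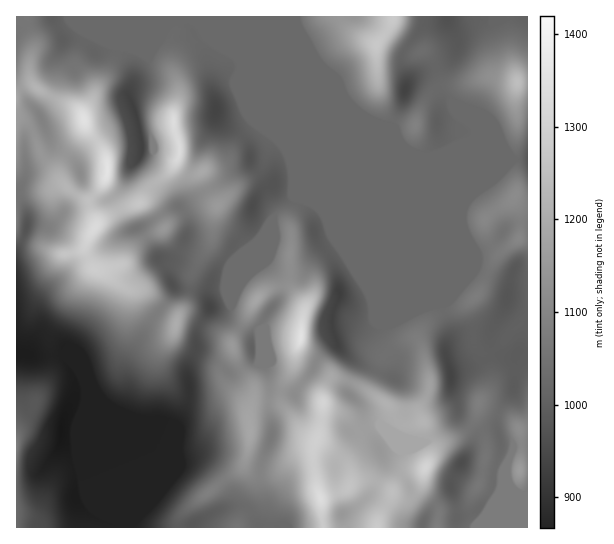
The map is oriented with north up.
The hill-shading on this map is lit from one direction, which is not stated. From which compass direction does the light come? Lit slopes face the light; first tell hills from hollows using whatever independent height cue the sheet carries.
W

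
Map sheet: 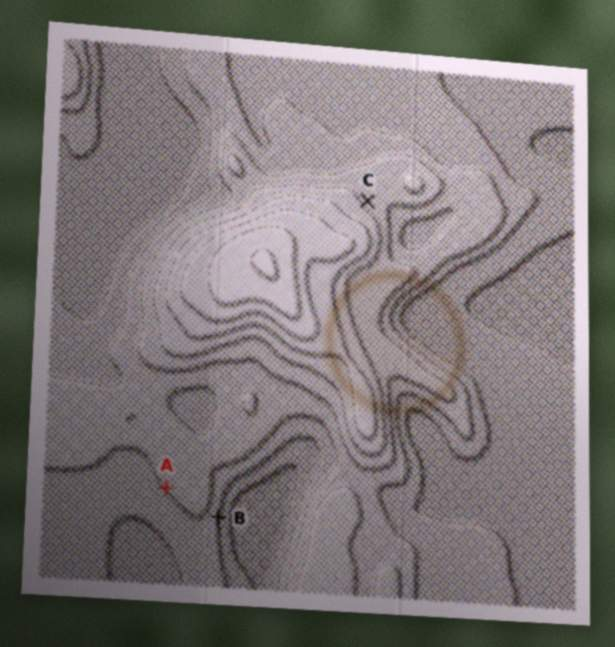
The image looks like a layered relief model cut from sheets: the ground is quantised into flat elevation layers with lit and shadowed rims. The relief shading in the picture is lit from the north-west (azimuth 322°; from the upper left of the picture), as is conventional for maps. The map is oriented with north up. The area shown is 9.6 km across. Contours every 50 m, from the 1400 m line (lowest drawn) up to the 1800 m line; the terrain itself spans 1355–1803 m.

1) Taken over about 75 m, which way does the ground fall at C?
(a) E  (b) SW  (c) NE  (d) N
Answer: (c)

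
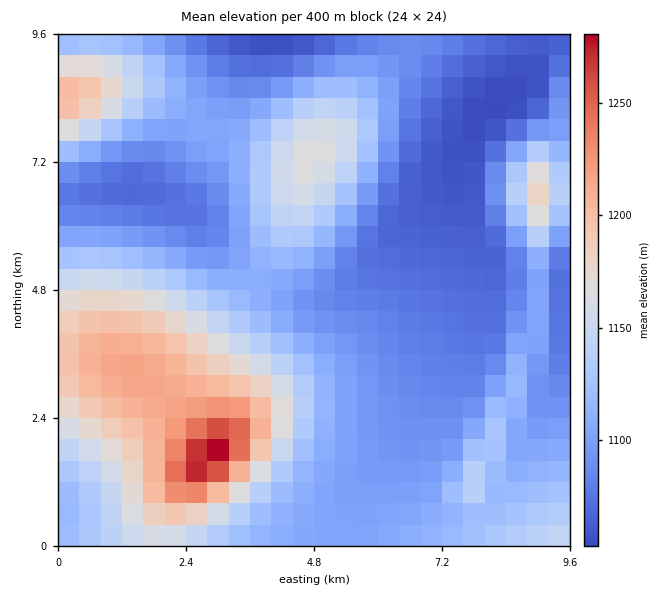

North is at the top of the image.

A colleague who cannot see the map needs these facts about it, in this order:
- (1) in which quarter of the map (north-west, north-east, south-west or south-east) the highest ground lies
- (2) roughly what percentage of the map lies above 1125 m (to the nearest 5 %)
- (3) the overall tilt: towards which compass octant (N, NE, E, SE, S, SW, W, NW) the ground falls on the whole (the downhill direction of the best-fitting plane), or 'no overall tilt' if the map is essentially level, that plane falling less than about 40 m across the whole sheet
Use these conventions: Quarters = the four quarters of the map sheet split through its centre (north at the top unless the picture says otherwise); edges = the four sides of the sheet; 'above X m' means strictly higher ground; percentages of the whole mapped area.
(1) The highest ground is in the south-west quarter.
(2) Ground above 1125 m makes up about 35 % of the sheet.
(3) On the whole the ground falls towards the north-east.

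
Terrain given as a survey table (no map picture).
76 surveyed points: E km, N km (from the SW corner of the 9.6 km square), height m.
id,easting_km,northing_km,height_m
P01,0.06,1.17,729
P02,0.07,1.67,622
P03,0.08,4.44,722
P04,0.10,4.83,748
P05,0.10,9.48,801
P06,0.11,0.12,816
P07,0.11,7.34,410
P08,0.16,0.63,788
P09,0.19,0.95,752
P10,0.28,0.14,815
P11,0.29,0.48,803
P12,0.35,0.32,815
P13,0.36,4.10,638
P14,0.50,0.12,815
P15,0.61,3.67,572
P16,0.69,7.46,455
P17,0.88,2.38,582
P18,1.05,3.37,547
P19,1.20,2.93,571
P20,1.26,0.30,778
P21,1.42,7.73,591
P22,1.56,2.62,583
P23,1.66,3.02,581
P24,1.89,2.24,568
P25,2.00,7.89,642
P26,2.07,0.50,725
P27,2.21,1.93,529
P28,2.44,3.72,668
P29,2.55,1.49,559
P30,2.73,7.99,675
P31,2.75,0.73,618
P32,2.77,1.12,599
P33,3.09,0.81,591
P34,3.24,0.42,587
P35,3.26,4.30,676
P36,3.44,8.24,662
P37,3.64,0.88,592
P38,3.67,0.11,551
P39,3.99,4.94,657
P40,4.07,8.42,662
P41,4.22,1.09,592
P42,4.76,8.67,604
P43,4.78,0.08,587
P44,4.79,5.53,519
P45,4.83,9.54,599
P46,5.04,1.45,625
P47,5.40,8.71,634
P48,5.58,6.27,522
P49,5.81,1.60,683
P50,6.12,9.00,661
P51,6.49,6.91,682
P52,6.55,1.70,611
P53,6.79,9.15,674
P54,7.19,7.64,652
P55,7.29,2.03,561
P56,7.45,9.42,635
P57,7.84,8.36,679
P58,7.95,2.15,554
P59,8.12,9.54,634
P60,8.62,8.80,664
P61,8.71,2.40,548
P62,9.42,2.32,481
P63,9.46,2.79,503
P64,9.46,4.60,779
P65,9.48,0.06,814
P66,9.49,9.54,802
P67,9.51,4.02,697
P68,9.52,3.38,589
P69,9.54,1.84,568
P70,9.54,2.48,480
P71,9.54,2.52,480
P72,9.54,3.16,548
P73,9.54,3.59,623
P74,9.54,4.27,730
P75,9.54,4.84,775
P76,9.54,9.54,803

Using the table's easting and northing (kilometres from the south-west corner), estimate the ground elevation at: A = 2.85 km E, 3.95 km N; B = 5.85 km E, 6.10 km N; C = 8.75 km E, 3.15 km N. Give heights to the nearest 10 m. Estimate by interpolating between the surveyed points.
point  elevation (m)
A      680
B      510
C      600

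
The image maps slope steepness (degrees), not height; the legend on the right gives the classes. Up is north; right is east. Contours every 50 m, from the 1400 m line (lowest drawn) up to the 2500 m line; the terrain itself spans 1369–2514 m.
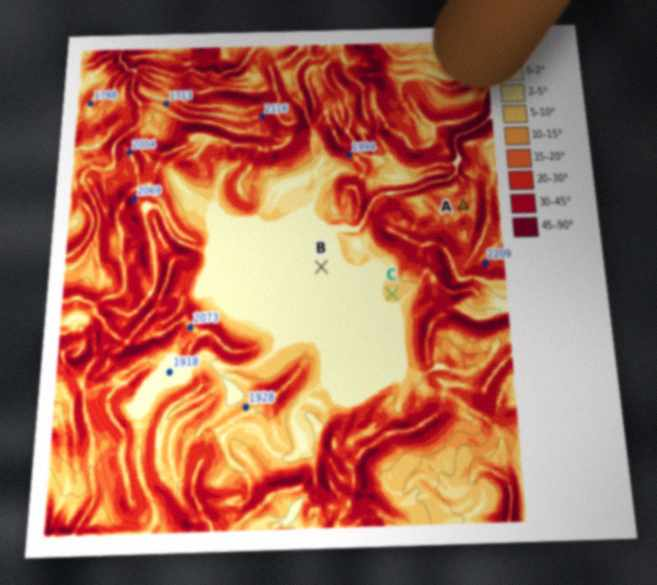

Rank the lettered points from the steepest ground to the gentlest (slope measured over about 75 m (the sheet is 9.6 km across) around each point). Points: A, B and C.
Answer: A C B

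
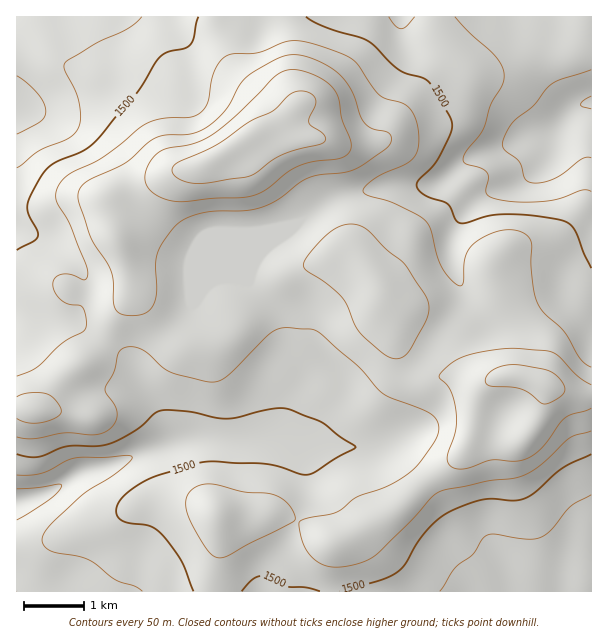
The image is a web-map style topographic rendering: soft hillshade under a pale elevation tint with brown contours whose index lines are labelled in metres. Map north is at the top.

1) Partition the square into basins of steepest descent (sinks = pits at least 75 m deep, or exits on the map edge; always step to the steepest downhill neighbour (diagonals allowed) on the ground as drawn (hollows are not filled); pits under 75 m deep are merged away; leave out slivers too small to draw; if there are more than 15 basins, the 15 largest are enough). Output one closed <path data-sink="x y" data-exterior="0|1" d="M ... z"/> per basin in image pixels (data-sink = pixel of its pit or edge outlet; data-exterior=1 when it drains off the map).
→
<path data-sink="591 102" data-exterior="1" d="M591 16l-375 0 0 11 18 41 34 34 12 18-5 6-26 10-46 30-30 6-35 18-28 10 4 30 12 27 6 36 50 50 7 3 20-2 15-6 10-9 7-21 17-18 17-12 15-7 36-11 12-6 15 2 14 14 21 35 4 12 2 18 9 18 26 23 23 0 27 8 10-4-11 19-2 17 4 4 30 12 17 2 5-5 9-18 5-26 33 11 13-1z"/><path data-sink="17 503" data-exterior="1" d="M348 254l-10 0-12 6-36 11-15 7-17 12-17 18-7 21-10 9-15 6-20 2-7-3-52-52-3 11-31 51-9 8-16 9-32 39-23-1 1 184 196 0 3-25 4-19-1-32 27 2 21-6 8 0 30 12 27 18 7 0 14-6 43-26 33-32 23-15 14-14 8-20 4-30 10-16-9 1-27-8-17 2-15-8-23-26-6-33-18-32-6-9-14-14z"/><path data-sink="17 110" data-exterior="1" d="M215 16l-199 1 1 259 30 2 13 5 12 7 18 5 35 0 5-5 0-12-6-26-10-22-4-30 28-10 35-18 30-6 46-30 26-10 5-6-12-18-34-34-16-32z"/><path data-sink="563 591" data-exterior="1" d="M548 385l-2 1 0 9-8 24-11 15-8 0-39-14-4-6-6 26-4 9-14 14-23 15-33 32-52 31-12 1-27-18-30-12-8 0-21 6-27-2 1 32-6 30 0 13 377 1 1-196-31-5z"/>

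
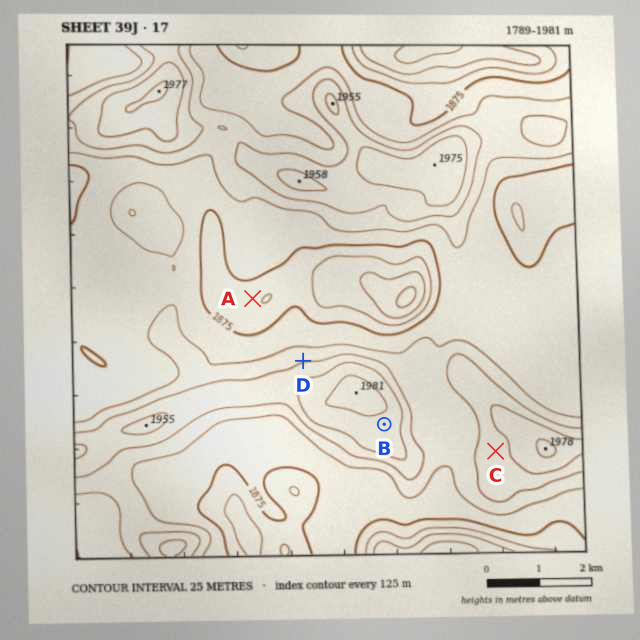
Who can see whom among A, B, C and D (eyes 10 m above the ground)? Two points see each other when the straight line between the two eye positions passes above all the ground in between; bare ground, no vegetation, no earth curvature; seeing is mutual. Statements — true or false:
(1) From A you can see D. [true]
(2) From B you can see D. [false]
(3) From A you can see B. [false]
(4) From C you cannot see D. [true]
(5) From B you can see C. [true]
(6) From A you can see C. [false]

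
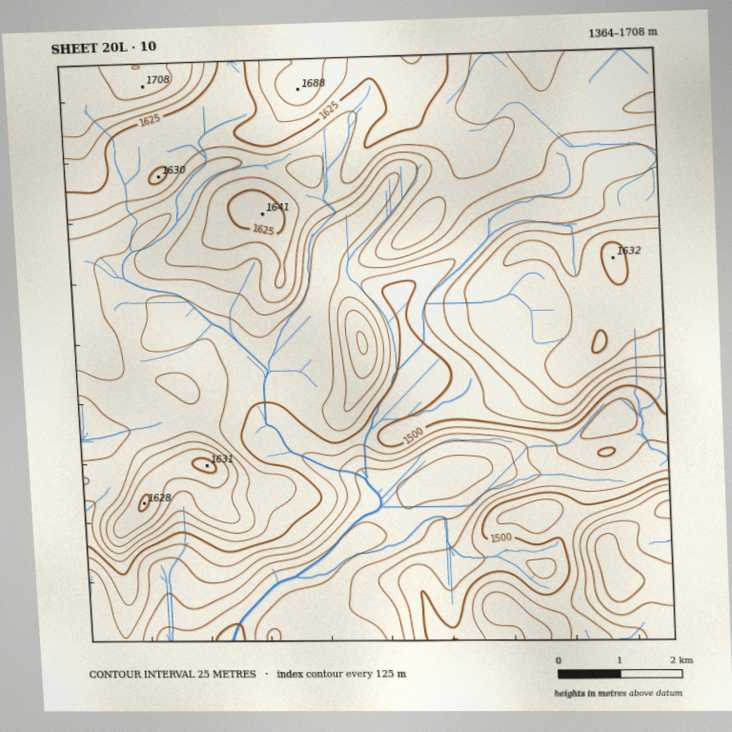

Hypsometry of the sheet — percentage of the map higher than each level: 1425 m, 92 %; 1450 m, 88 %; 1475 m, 84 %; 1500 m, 76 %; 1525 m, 63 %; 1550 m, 49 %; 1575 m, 36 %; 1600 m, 21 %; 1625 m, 8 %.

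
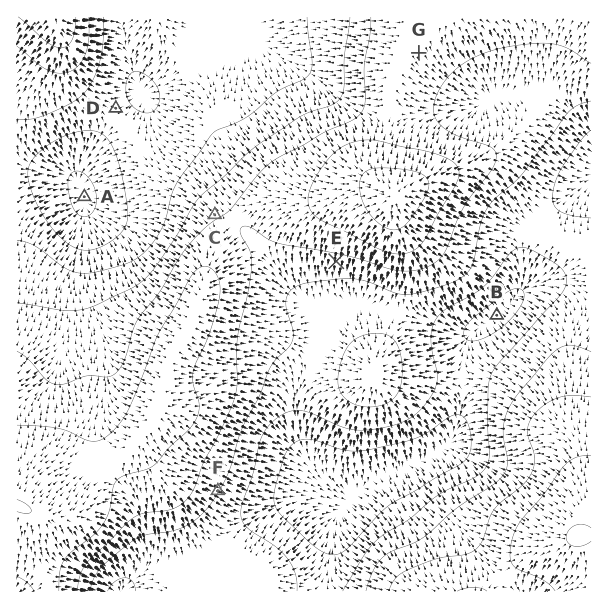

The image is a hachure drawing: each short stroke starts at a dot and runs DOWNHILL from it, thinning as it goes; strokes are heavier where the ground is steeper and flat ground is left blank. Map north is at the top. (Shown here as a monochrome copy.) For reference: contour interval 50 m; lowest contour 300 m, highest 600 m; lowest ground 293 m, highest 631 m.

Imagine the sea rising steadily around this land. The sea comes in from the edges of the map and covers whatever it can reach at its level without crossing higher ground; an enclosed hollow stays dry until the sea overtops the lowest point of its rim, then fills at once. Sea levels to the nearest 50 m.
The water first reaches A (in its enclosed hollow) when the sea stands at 350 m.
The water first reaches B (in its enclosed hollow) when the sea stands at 400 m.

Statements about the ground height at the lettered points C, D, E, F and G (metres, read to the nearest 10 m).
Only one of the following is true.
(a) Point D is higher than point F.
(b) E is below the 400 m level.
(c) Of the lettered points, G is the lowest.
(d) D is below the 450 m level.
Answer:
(d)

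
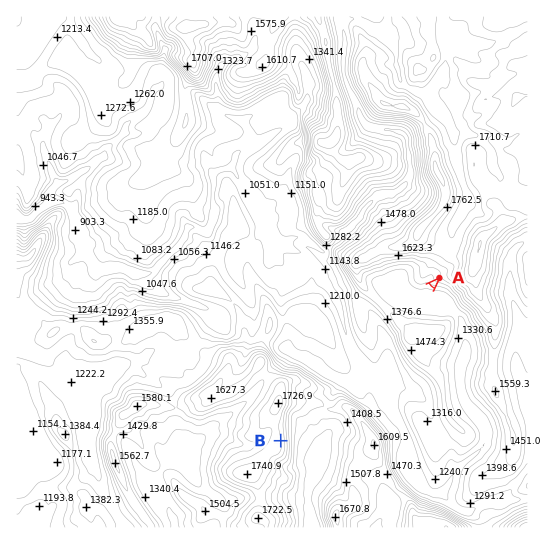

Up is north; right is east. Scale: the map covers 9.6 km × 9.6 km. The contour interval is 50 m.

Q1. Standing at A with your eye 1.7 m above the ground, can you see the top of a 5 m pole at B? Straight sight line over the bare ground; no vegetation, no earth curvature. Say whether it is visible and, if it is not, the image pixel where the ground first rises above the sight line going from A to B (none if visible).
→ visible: true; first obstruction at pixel None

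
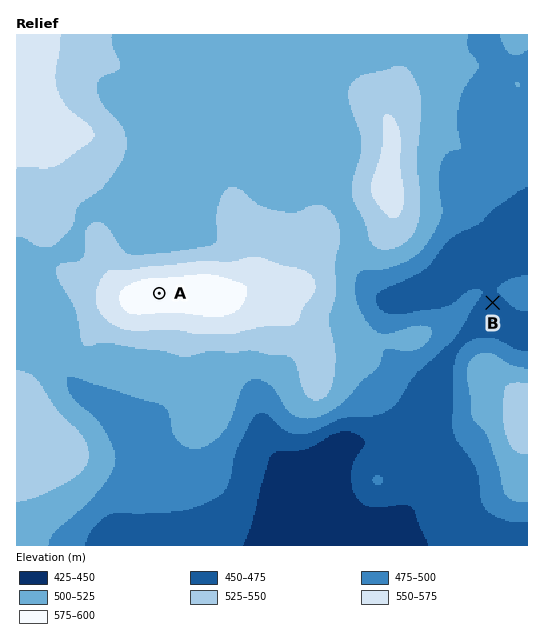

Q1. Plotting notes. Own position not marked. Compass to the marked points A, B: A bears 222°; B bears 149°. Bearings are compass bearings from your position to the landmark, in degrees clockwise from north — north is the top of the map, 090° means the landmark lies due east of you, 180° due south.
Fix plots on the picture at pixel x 356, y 75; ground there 520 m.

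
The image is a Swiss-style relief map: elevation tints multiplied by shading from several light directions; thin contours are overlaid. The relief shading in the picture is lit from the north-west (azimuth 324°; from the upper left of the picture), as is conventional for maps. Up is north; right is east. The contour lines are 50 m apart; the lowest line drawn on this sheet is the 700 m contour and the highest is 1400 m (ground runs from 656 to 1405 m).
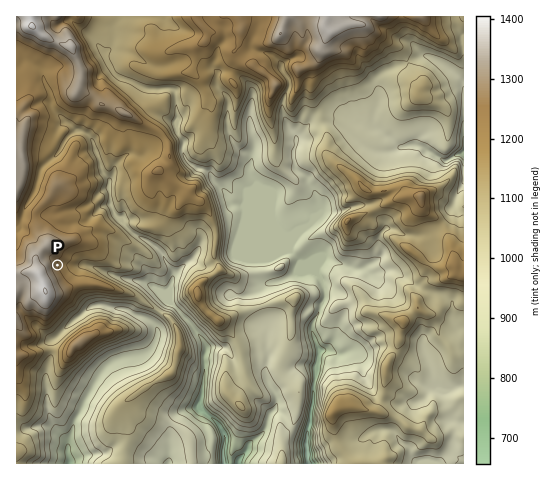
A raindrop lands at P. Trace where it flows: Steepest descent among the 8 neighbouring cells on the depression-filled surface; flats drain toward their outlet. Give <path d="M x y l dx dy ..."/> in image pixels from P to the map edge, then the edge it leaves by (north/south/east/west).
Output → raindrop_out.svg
<path d="M57 265l32 0 28 12 27 4 7 5 2 0 23 22 16 17 5 9 6 6 4 8-3 7 0 21-1 1-1 18-2 5 0 7 8 9 6 3 4 5 6 10 1 6-1 1 0 6-1 1 0 12 1 3"/>
exit: south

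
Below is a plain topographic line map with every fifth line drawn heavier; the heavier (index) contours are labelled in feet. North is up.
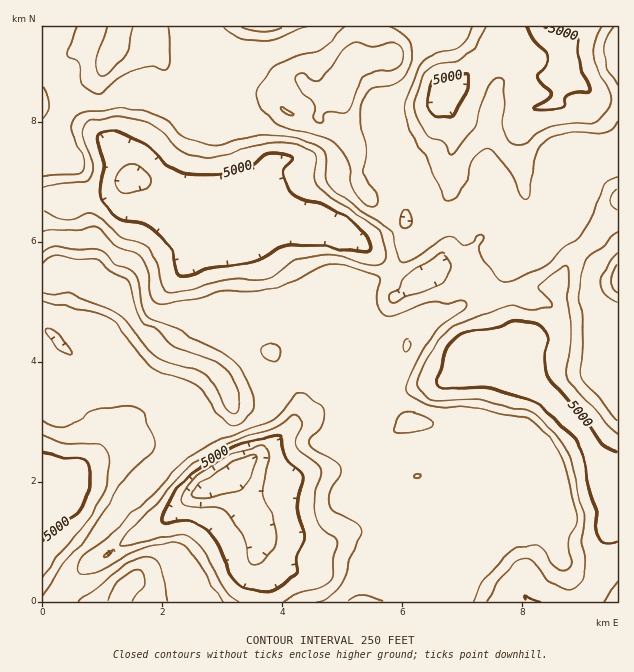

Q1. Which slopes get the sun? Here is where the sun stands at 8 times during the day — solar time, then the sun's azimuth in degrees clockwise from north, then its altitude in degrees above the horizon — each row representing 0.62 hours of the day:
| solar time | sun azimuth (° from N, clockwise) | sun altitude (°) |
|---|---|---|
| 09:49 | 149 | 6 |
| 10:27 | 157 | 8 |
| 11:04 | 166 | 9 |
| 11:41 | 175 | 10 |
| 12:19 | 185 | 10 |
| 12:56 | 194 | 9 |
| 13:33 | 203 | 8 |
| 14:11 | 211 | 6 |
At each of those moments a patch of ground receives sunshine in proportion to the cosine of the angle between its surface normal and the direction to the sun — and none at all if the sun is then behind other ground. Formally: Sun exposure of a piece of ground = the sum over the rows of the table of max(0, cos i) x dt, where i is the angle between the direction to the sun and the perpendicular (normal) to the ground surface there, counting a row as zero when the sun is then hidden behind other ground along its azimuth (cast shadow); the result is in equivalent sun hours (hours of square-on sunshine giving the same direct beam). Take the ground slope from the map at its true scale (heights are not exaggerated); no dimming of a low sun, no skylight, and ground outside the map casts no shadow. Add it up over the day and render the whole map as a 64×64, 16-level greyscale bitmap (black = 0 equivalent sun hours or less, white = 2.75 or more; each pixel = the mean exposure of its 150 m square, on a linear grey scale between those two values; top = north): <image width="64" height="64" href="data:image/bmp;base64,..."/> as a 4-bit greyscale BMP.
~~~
<image width="64" height="64" href="data:image/bmp;base64,Qk12CAAAAAAAAHYAAAAoAAAAQAAAAEAAAAABAAQAAAAAAAAIAAATCwAAEwsAABAAAAAAAAAAAAAAABEREQAiIiIAMzMzAERERABVVVUAZmZmAHd3dwCIiIgAmZmZAKqqqgC7u7sAzMzMAN3d3QDu7u4A////ACRBABJFVDNERDEAAAAAAAAAAAABNFRERXl0NFaKqXMQE0IAATVlM0REIAAAEQAAAAAAABNEVUREZ3VEWKupdBARMgAAAkMyMzMQAAASEAAAAhASNENVRERoqXVoqphjEREiAAAAASIjMhEREAEiEAAjMzNEREVERFeamImYh1IhEAMwAAAAESMhESIQASIiEjM0REREMzRERGnMuWVEMzMRAUQQAAAAIhARIiEAEiIjISNEREQiNEREWLyoVDIhERAAFFIAAAAAABIiIREjM0QzIkREQzNERERFZ3ZEQzIiIQABRCAAAAAAEiERI0Q0Z4dDREREREREREREQ0RnUzMhEAAkQQAAAAERERIkREV5mHZERERFVURERERERWZTRCEQABNWMAAAAAAREjVURWdmZURERFZlREREREVVQzMzERERETaZMAAAAAEjRVREVVZUREVVZUREVEREVVQyIzMjMhERJFi3IAAAABNEVEMzREREVWZUNEVUREVVRDIjMzRDIiETRYuVAAAAATREMiIzRERWd1REREREREREMiMzVEMyMhE0WMuEEAERJEQzIiI0MzRVVEQzNEREREMyM0RUMzMzIRJFndynQxEjREVUREQzMhEjMzNEREREQyIzRUREQzMxASRq3u2nUhNFirl2VEQyEBI0Q0RERERCIjNEV4h3dkIRI0Wd///YVVe9uXZVVEQzIjRDRERERDESM0Ws3dymMiM0RFe////YRGdlVmd3d3ZURERERERDEBIzV9y6l1MjVlRERVfP//1zERMyI0V5u6hURERERDEAEjR7qHd2Q0VmVEREV67u/+cxEjMiERN5hlREQzMyEAATRqxlVWeZiGVEVVVpvKmJymQzREMyIREBIzMhEAAAASNYqVREVompdlVVVXmWVVV6mHVEREMgAAAAAAAAAAASNIqWQzNWZnd2ZlVWd2QzRFeXdURERDIAAAAAAAAAABJIunRDM0RERVVmVWeHUyM0VXZUREREQgAAAAAAAAABJHunVEM0RERERFZ4mpcxI0VVVVREREREQAAAAAAAABE2iGVEQ0Q0RERXm8zLgwAjV2VEVEREREV1AAAAAAAAEkVVRERDQzRERGnNyoQQASRnZURERERERohQAAAAAAASMzNERDM0VERGiqcxAAACNFVVVERERERFeKUQAAAAASIjM0REM0VURFiqYQAAABIzISRURERERERGimIQACMzQyMzREM0VlRFaacgAAAAESIREjREREREMhNZuGVXdmZUREREQ1Z3ZVeqYQAAAAESIjIiNEREREMhATa+y6l1VmZlREREeIh4rMkgAAAAEiIiMzM0REREQQASNGvdy6maqoVFREWqmb7+phAAAAEiMyIjM0REREQxAAASI2iavN7adEVUWP7M3bhTIAAAABIiIiMzREREREMAAAAAE1eZl1QzRUWdzLuXVDIwAAAAAAAAABIzRERERTAAAAABI1ZTEiIzRqxmdlQxACEAAAAAAAAAABIzREM1dRAAASNEV5h3VEMzNTRDMxAAEhAAAAAAAAAAABIyEQA4ggACJWZmebu3QzIRARAAAAAREAAAAAAAAAAAAAAAABe9pDQyV2VmebljIhAAAAAAAAAAAAAAAAAAAAAAAAAAJnnMhodVVWVVeZQREAAAAAAAAAAAAAAAAAAAAAAAAABVRGq5mEMzRERHlyAQAAAAAAAAARERAAAAAAAAAAAABHQjRpl2UzISM0V3QREAAAAAAAARIiEREREREAAAAAFrgxJEVlVlQzIzRlVTEAAAAAAAARIiIzMzMzMyIQAAS/xkRERERFVDMzRWZEQQAAAAAAABESIzREQzMzMyIlr/2VRlRDI0REMzNEVUVTAAAAAAAAABIzREREREM0Vq79uENFQzISNERDM0NFVWYzEAAAAAABEzNEREREREaL3KhiE0QzMgE0REQ0RERUV4dlVCIQAAI0NERERERERWiGZSEjRDMyESNEMzRERVVXurzKYjIRNERFVVRERERDNERDIjNERDISM0MiI0REVVaWdmVDNWVkRYmqmHZURDIjRFZkM0REIiMzMhETRDRFVmREMhI0VURXib3ty4ZVVWdmiGQzRDIREiIhEBIzIjREQjMhEjNERWebu7ze7d3v/JmWMzNDIQEREREQARIQESIjMyIjM0VniamHZ5vf///922MjMzMgAAABIhAAAAAAABMzRVZmd5q6dVRFVmi9/u2mMyM0QxAAAQE0IAAAAAAAEjR5ve7d3KdUREREV6y5dkRlM0VCEAAREzRBEAAAAAASRWrN7ty4ZURERERolzI0Z3ZURUMhESIjI1MhAAAAAAREV4mHdmVVVERERWZCJFVWZmVVVVMiIiIiRUMQAAAAJkRoqoZVRVVUREREQxFFVDRWeZh3hCMzIiJEQyEAAAF2RFeaqHZmZlREREMhE1QzI0aKu6iGM0MyEkQhERAAKIVVRWi7qIh2REREQyEiIzMzNYq8yYmHZTIQESMzIhN5dFd1RYqpmGVERERDIQAAARIjV4iXe93bYyABRlQzRoZDNYYzV3iHUzNEREMyAAAAASIiI1VYzd22ISRkMzNFVUQyRTIkVmZTNERDMiEQAAABEiERE0V4ialkQxEzREMjRDIkQiNFVURERDIQAAAAAAABEAAAJFVWiHVCI0RFQiEzQyIzM0VDM0REMQAAAAAAAAAAAAAkREVohlM0RWdkIR"/>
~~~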